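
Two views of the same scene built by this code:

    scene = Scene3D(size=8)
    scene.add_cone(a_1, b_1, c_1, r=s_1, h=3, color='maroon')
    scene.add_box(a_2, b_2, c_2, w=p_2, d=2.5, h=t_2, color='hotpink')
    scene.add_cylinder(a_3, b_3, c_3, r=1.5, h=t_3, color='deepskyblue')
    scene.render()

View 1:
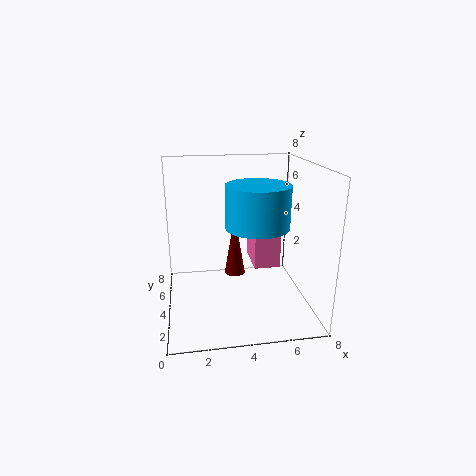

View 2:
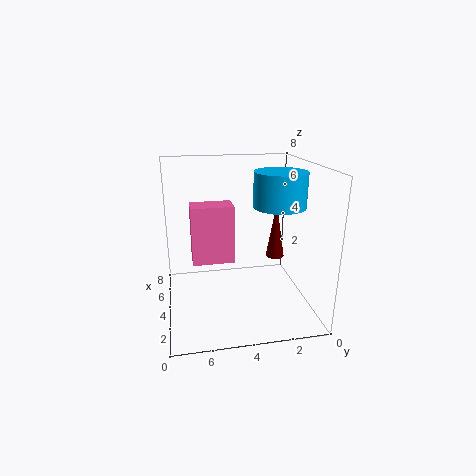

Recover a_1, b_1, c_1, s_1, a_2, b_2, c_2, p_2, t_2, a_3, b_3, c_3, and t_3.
a_1 = 3.5, b_1 = 2, c_1 = 3, s_1 = 0.5, a_2 = 5, b_2 = 4, c_2 = 2, p_2 = 1.5, t_2 = 3.5, a_3 = 4.5, b_3 = 1.5, c_3 = 5.5, t_3 = 2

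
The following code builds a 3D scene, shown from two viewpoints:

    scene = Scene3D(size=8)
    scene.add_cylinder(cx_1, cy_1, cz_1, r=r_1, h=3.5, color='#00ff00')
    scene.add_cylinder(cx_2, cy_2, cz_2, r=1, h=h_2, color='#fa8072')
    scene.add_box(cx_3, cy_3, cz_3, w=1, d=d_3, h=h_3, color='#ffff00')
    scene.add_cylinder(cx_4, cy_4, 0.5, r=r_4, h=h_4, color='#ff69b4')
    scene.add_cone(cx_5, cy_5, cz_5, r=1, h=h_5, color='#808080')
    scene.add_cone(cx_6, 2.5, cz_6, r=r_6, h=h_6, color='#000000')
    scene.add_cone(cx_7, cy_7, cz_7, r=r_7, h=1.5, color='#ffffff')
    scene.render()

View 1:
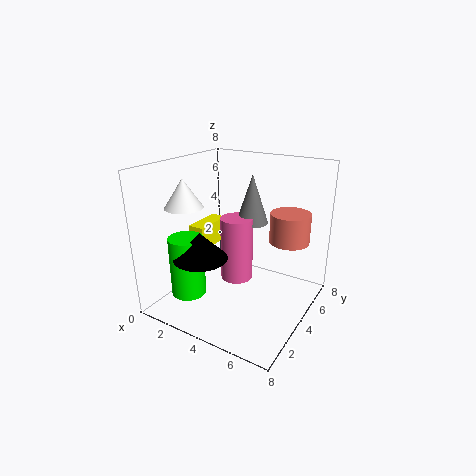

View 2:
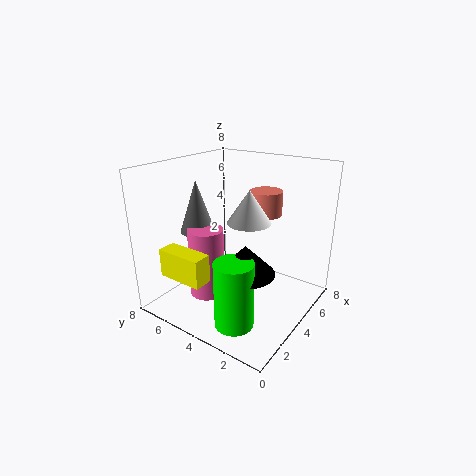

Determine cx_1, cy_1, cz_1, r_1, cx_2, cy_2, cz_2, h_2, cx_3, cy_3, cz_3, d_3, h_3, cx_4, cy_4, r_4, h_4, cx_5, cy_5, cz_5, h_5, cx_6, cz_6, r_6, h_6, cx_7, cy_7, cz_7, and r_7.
cx_1 = 1.5; cy_1 = 2.5; cz_1 = 0.5; r_1 = 1; cx_2 = 7; cy_2 = 4; cz_2 = 4.5; h_2 = 1.5; cx_3 = 0.5; cy_3 = 4; cz_3 = 2.5; d_3 = 2.5; h_3 = 1.5; cx_4 = 3; cy_4 = 5.5; r_4 = 1; h_4 = 4; cx_5 = 3.5; cy_5 = 6.5; cz_5 = 4; h_5 = 3; cx_6 = 2.5; cz_6 = 3; r_6 = 1.5; h_6 = 1.5; cx_7 = 2; cy_7 = 2; cz_7 = 6; r_7 = 1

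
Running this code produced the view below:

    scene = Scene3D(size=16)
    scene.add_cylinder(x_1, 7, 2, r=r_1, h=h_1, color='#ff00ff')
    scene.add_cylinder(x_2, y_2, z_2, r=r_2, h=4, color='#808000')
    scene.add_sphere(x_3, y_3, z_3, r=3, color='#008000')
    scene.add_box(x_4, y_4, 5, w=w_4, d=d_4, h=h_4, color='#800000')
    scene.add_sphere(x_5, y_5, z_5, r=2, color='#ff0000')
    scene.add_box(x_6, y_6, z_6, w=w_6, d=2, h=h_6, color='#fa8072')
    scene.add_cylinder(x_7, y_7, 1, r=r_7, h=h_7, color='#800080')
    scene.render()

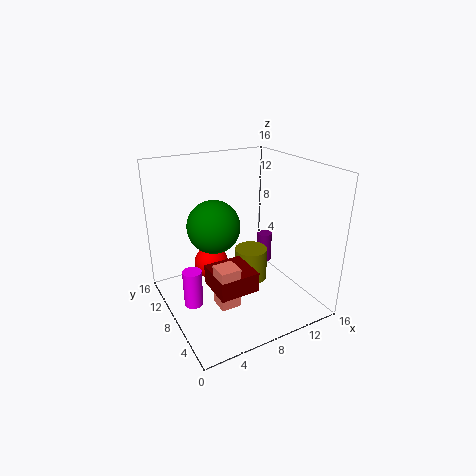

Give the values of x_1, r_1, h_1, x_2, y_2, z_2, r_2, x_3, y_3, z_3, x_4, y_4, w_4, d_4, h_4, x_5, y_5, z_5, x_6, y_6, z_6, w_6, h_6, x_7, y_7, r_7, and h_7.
x_1 = 2, r_1 = 1, h_1 = 4, x_2 = 11, y_2 = 10, z_2 = 1, r_2 = 2, x_3 = 6, y_3 = 10, z_3 = 9, x_4 = 3, y_4 = 2, w_4 = 4, d_4 = 4, h_4 = 2, x_5 = 6, y_5 = 11, z_5 = 4, x_6 = 3, y_6 = 2, z_6 = 4, w_6 = 2, h_6 = 4, x_7 = 15, y_7 = 13, r_7 = 1, h_7 = 4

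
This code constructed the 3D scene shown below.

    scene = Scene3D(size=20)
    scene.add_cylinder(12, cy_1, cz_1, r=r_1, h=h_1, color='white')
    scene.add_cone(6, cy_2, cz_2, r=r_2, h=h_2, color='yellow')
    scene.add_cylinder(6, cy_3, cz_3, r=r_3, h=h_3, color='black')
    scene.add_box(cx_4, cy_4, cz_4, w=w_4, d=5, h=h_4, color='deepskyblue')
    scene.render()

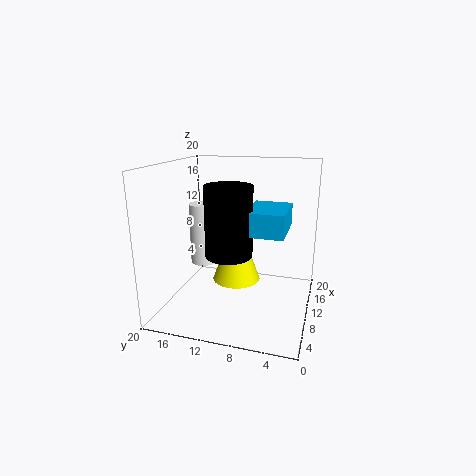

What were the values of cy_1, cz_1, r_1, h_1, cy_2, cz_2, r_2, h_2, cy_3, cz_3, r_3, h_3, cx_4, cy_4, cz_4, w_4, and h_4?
cy_1 = 16; cz_1 = 5; r_1 = 2; h_1 = 9; cy_2 = 9; cz_2 = 6; r_2 = 3; h_2 = 8; cy_3 = 10; cz_3 = 9; r_3 = 3; h_3 = 9; cx_4 = 5; cy_4 = 3; cz_4 = 12; w_4 = 7; h_4 = 3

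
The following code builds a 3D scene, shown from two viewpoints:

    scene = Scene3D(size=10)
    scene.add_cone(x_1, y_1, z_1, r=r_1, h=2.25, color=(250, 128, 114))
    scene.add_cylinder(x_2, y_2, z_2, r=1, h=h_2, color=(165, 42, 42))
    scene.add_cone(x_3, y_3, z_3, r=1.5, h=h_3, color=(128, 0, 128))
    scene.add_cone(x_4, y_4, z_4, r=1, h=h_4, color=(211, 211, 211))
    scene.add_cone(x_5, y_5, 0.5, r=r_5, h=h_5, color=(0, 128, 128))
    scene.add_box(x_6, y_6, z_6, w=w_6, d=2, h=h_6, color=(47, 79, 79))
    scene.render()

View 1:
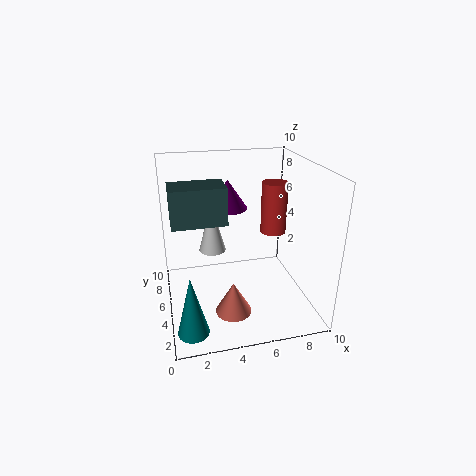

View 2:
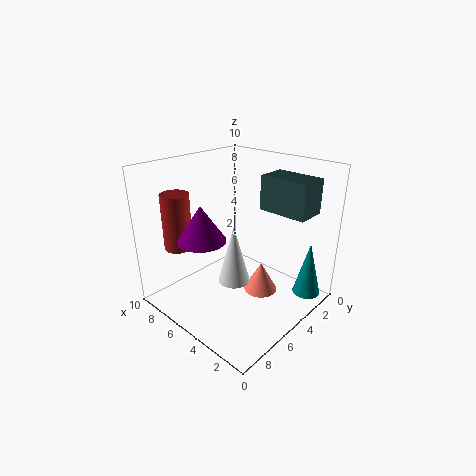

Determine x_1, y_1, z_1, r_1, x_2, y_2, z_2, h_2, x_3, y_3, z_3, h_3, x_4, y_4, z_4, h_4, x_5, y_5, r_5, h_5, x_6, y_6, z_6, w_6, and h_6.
x_1 = 4.25, y_1 = 3.25, z_1 = 0.25, r_1 = 1.25, x_2 = 8.5, y_2 = 7.5, z_2 = 4, h_2 = 4, x_3 = 5, y_3 = 8.25, z_3 = 6, h_3 = 2.25, x_4 = 3.5, y_4 = 7, z_4 = 3.25, h_4 = 3.75, x_5 = 1.25, y_5 = 1.5, r_5 = 1, h_5 = 4, x_6 = 0.5, y_6 = 2.25, z_6 = 7.25, w_6 = 3.25, h_6 = 2.25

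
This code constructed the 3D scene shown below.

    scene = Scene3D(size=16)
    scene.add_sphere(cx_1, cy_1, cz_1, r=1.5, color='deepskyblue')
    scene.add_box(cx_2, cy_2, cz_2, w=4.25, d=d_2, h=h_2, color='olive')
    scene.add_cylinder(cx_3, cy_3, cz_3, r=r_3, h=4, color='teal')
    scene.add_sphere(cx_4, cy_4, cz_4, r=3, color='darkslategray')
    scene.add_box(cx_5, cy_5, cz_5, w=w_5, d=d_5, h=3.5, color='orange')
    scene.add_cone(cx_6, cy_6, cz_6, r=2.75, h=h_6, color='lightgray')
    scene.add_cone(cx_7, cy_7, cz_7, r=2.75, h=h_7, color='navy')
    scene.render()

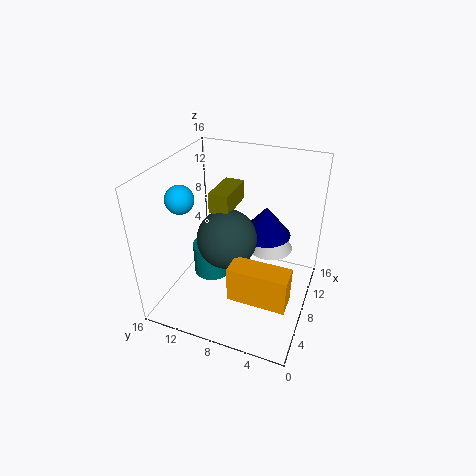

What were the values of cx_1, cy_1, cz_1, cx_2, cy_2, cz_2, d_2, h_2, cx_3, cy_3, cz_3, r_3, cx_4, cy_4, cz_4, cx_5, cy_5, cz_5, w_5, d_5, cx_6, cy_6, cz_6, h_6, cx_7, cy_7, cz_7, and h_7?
cx_1 = 5.25; cy_1 = 13.25; cz_1 = 13; cx_2 = 4.75; cy_2 = 7.75; cz_2 = 12.5; d_2 = 2; h_2 = 2; cx_3 = 9.25; cy_3 = 12; cz_3 = 1.5; r_3 = 2.25; cx_4 = 5; cy_4 = 8; cz_4 = 9.75; cx_5 = 0.75; cy_5 = 0.75; cz_5 = 6; w_5 = 2.25; d_5 = 5.5; cx_6 = 12.5; cy_6 = 5.5; cz_6 = 4.5; h_6 = 5; cx_7 = 9.25; cy_7 = 5.25; cz_7 = 8.5; h_7 = 3.25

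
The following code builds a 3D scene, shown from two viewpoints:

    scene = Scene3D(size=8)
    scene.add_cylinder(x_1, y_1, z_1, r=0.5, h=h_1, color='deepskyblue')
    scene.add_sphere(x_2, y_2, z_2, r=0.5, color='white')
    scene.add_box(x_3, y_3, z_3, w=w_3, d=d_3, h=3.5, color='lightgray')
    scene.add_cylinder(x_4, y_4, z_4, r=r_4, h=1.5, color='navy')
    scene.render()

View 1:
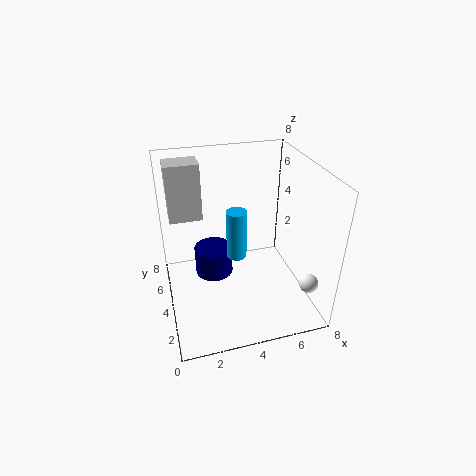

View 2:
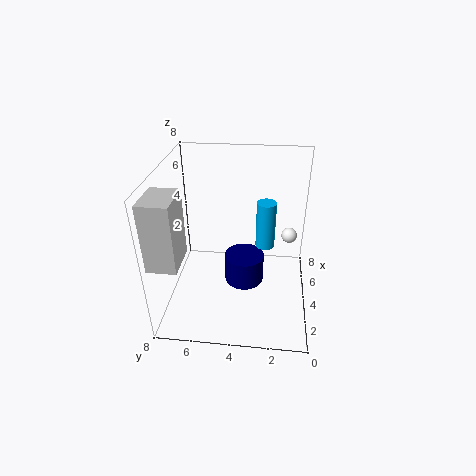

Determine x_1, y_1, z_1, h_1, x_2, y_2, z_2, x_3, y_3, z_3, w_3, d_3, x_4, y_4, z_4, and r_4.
x_1 = 3.5; y_1 = 2.5; z_1 = 4; h_1 = 2.5; x_2 = 7; y_2 = 1; z_2 = 2.5; x_3 = 0.5; y_3 = 6.5; z_3 = 4; w_3 = 2; d_3 = 1.5; x_4 = 2.5; y_4 = 3.5; z_4 = 2.5; r_4 = 1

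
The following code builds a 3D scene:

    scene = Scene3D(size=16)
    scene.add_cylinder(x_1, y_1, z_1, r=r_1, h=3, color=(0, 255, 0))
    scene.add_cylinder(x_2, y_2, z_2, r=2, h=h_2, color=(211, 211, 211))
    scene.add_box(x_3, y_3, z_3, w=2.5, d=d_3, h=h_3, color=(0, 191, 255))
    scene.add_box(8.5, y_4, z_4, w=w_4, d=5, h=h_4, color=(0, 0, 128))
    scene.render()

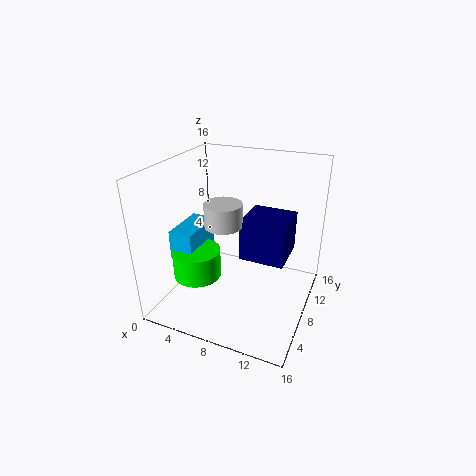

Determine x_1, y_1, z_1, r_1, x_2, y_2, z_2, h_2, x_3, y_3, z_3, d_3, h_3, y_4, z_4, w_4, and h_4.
x_1 = 5, y_1 = 4, z_1 = 5, r_1 = 2.5, x_2 = 7, y_2 = 6.5, z_2 = 10, h_2 = 2.5, x_3 = 2.5, y_3 = 3, z_3 = 7, d_3 = 5, h_3 = 3, y_4 = 7, z_4 = 6, w_4 = 5, h_4 = 4.5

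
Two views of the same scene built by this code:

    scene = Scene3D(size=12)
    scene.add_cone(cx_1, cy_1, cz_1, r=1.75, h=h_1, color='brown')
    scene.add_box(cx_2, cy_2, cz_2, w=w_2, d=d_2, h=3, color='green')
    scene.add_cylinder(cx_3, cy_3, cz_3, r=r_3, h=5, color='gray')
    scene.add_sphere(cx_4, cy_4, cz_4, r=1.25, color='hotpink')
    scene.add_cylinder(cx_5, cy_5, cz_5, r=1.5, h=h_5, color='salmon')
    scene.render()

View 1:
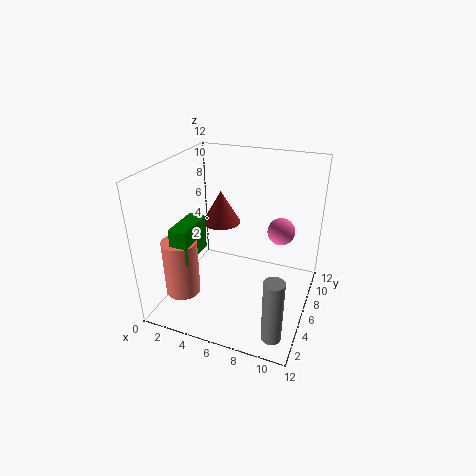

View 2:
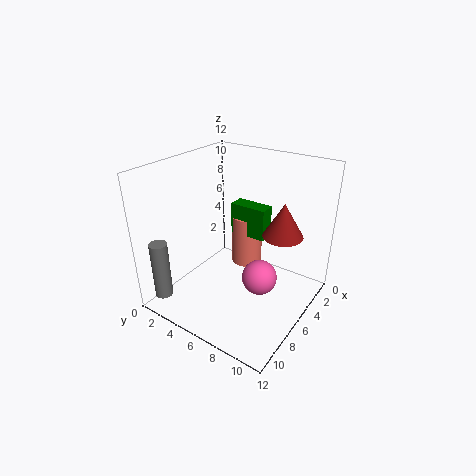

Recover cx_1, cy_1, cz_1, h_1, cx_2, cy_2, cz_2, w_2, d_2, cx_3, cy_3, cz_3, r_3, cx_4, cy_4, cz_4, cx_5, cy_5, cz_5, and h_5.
cx_1 = 3.25
cy_1 = 8.75
cz_1 = 5.75
h_1 = 3
cx_2 = 1.25
cy_2 = 3
cz_2 = 4.25
w_2 = 1.5
d_2 = 3.5
cx_3 = 10.5
cy_3 = 1.25
cz_3 = 1
r_3 = 0.75
cx_4 = 8.75
cy_4 = 9.75
cz_4 = 5.25
cx_5 = 1.5
cy_5 = 4
cz_5 = 0.75
h_5 = 5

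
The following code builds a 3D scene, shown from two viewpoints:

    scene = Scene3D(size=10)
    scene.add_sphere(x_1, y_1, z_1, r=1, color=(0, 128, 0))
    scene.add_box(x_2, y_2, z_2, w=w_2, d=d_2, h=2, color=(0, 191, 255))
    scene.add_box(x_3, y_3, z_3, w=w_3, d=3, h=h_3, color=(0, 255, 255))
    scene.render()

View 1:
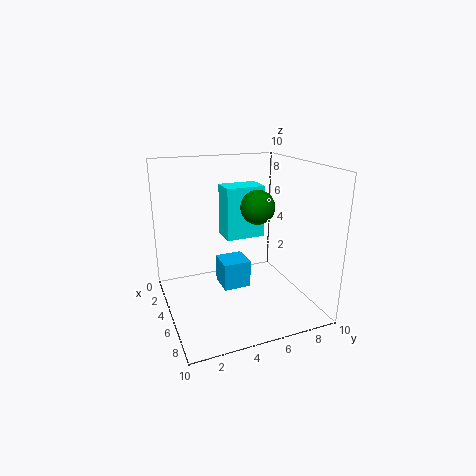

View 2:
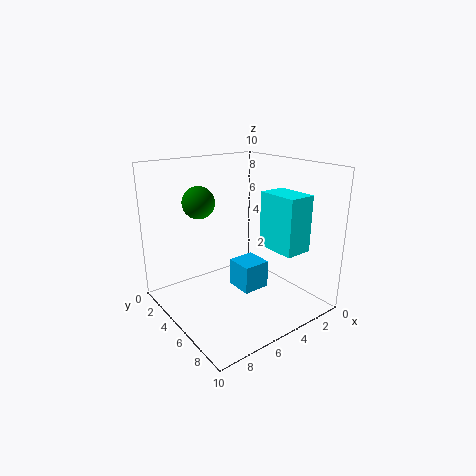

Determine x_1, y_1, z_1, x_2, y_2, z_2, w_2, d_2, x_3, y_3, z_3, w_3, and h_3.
x_1 = 8; y_1 = 5; z_1 = 8; x_2 = 3; y_2 = 4; z_2 = 1; w_2 = 2; d_2 = 2; x_3 = 1; y_3 = 5; z_3 = 4; w_3 = 2; h_3 = 4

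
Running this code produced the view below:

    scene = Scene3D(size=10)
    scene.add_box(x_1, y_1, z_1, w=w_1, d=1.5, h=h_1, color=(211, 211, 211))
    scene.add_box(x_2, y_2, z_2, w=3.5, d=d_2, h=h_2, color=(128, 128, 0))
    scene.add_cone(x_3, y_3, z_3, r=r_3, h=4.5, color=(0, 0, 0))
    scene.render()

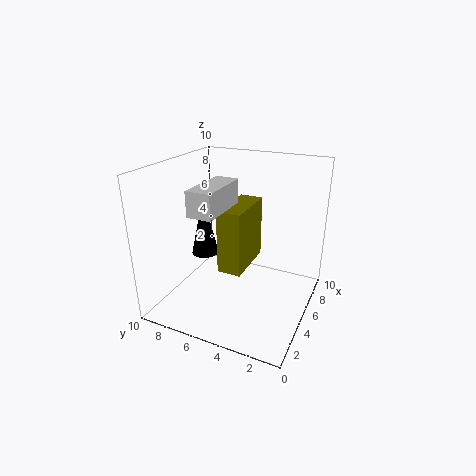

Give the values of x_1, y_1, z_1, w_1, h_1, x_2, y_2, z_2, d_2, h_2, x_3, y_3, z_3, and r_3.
x_1 = 0.5; y_1 = 4.5; z_1 = 8; w_1 = 3.5; h_1 = 1.5; x_2 = 2; y_2 = 3.5; z_2 = 4; d_2 = 1.5; h_2 = 4; x_3 = 5.5; y_3 = 8; z_3 = 3; r_3 = 1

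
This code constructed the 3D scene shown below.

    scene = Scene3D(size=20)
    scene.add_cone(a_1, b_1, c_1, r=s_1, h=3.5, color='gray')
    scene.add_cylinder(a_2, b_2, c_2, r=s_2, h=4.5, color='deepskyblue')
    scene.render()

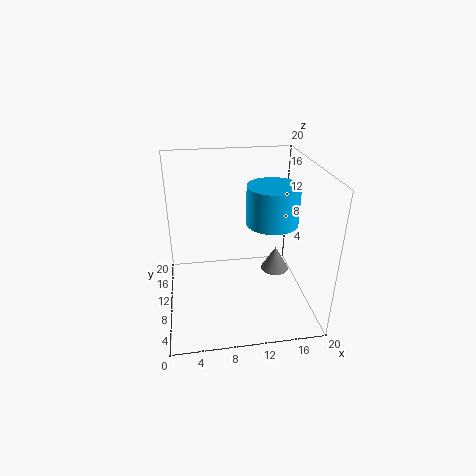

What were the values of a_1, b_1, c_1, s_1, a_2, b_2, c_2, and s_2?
a_1 = 15.5, b_1 = 10, c_1 = 4.5, s_1 = 2, a_2 = 13, b_2 = 4, c_2 = 15, s_2 = 3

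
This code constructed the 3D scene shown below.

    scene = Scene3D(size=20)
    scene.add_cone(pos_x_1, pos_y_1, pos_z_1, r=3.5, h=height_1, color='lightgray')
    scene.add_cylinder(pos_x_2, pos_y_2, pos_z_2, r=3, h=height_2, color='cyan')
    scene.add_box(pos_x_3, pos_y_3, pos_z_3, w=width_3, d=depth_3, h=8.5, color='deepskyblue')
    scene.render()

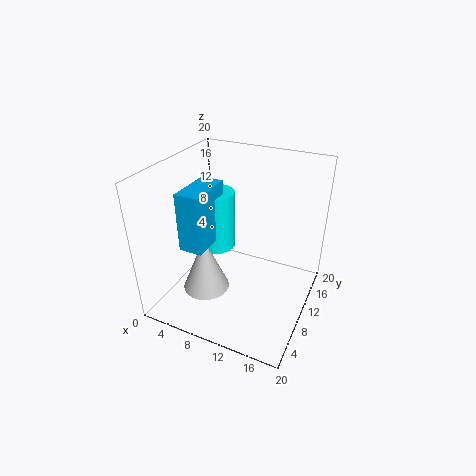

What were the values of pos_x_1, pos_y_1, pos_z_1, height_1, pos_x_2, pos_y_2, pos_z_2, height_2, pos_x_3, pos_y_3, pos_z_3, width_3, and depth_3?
pos_x_1 = 5; pos_y_1 = 9; pos_z_1 = 0.5; height_1 = 8.5; pos_x_2 = 4.5; pos_y_2 = 13.5; pos_z_2 = 5.5; height_2 = 9; pos_x_3 = 2.5; pos_y_3 = 6.5; pos_z_3 = 8; width_3 = 3.5; depth_3 = 7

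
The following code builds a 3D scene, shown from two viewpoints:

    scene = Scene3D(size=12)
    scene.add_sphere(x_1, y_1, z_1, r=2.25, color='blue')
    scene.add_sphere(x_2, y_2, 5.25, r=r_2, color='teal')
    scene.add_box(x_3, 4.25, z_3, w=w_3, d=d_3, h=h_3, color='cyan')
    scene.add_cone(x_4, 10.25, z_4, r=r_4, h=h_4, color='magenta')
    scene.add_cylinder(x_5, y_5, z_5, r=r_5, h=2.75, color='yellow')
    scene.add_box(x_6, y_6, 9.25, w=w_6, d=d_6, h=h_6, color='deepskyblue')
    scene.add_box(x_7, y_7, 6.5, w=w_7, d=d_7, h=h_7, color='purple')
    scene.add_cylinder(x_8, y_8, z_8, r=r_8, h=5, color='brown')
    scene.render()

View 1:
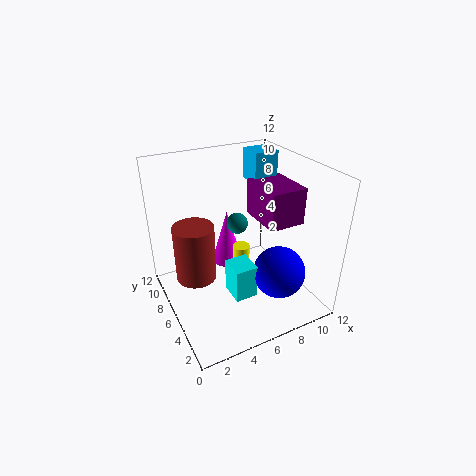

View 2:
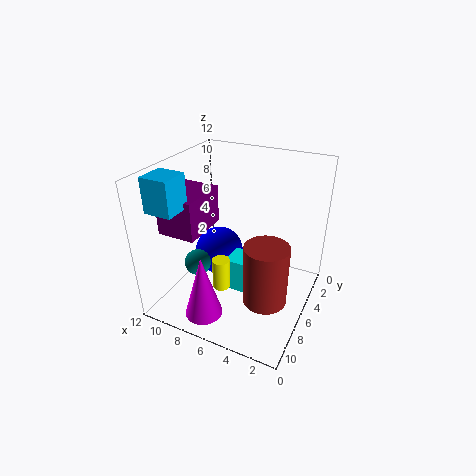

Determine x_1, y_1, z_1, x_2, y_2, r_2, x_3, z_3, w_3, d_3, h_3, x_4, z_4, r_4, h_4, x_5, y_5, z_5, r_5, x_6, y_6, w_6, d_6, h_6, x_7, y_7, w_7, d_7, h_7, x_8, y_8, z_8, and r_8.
x_1 = 9, y_1 = 4, z_1 = 2.75, x_2 = 7.75, y_2 = 9.5, r_2 = 1, x_3 = 5, z_3 = 0.75, w_3 = 2, d_3 = 2.25, h_3 = 3, x_4 = 7, z_4 = 1, r_4 = 1.5, h_4 = 5.25, x_5 = 7, y_5 = 7.25, z_5 = 1.5, r_5 = 0.75, x_6 = 9, y_6 = 8.5, w_6 = 2.25, d_6 = 2.25, h_6 = 2.75, x_7 = 8.5, y_7 = 4.75, w_7 = 3.25, d_7 = 4.25, h_7 = 3.25, x_8 = 2.75, y_8 = 7.75, z_8 = 2, r_8 = 1.75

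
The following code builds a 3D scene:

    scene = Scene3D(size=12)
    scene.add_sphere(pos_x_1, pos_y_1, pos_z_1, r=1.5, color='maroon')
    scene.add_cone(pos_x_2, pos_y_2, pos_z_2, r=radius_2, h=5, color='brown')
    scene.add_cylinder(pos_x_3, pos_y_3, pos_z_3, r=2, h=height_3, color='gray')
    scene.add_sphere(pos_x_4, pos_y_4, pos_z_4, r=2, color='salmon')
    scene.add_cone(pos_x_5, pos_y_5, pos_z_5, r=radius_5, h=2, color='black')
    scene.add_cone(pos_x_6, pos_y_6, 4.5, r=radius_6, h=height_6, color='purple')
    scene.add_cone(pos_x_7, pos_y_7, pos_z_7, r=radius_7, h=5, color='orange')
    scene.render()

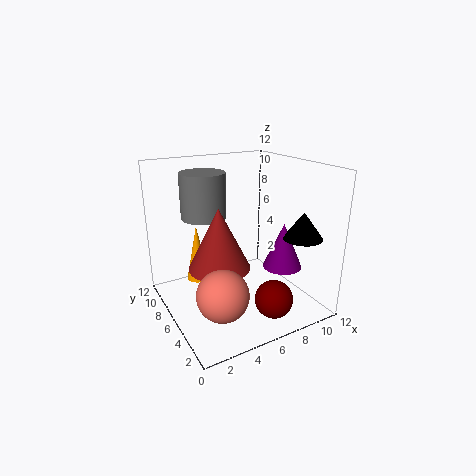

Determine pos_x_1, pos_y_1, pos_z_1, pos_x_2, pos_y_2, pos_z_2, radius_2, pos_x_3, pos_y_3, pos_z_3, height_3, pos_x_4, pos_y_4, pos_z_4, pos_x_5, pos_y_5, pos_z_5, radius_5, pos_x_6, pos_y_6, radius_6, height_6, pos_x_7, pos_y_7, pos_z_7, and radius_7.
pos_x_1 = 7, pos_y_1 = 2, pos_z_1 = 2, pos_x_2 = 4, pos_y_2 = 5.5, pos_z_2 = 4, radius_2 = 2.5, pos_x_3 = 4.5, pos_y_3 = 9.5, pos_z_3 = 7, height_3 = 4, pos_x_4 = 3, pos_y_4 = 3, pos_z_4 = 3, pos_x_5 = 9, pos_y_5 = 1.5, pos_z_5 = 7, radius_5 = 1.5, pos_x_6 = 8, pos_y_6 = 2.5, radius_6 = 1.5, height_6 = 3.5, pos_x_7 = 3.5, pos_y_7 = 9, pos_z_7 = 1.5, radius_7 = 1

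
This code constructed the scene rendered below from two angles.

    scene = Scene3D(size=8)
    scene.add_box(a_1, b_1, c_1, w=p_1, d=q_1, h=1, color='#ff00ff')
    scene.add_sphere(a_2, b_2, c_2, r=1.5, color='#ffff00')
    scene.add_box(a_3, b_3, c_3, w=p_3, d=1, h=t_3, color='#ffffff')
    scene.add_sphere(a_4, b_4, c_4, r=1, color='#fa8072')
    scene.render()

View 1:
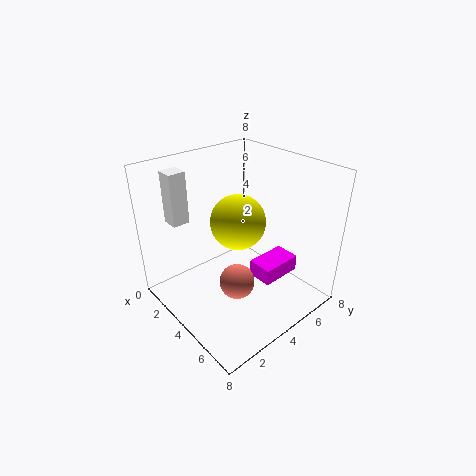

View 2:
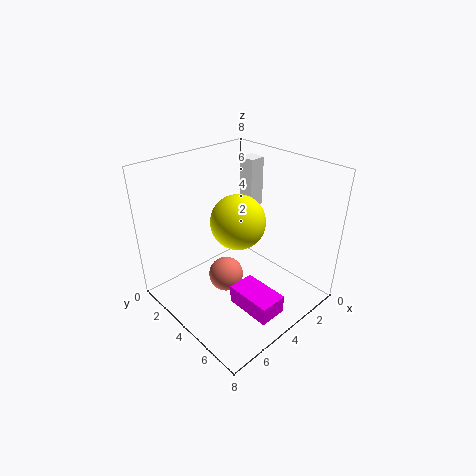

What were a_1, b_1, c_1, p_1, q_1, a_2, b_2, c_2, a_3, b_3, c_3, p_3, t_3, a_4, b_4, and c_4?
a_1 = 4; b_1 = 5; c_1 = 1; p_1 = 1.5; q_1 = 2.5; a_2 = 4; b_2 = 4; c_2 = 5; a_3 = 0.5; b_3 = 1.5; c_3 = 4.5; p_3 = 1; t_3 = 3; a_4 = 4.5; b_4 = 3.5; c_4 = 1.5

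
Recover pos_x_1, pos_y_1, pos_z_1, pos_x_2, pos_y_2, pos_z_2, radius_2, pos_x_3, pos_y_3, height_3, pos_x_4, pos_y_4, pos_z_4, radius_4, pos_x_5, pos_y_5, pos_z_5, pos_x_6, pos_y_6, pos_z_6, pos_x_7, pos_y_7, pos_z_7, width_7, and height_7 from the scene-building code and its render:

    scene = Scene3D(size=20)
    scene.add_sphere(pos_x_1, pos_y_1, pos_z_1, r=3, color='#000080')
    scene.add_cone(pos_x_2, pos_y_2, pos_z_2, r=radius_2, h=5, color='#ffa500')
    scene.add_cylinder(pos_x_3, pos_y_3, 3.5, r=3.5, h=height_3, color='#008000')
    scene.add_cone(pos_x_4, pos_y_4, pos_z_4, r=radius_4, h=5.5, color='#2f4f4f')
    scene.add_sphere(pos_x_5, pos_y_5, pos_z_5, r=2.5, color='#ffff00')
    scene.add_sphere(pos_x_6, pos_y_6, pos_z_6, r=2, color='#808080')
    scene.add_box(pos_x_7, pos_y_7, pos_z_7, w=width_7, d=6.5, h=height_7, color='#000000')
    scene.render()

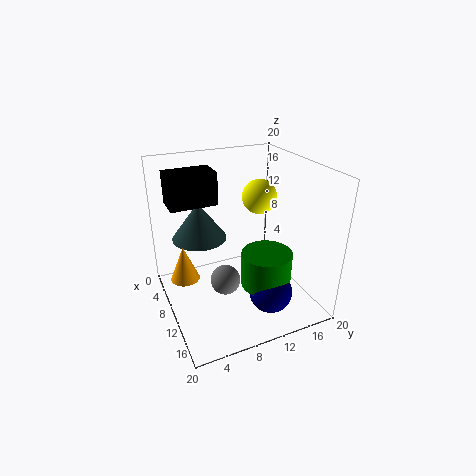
pos_x_1 = 14.5
pos_y_1 = 13
pos_z_1 = 3
pos_x_2 = 8.5
pos_y_2 = 2.5
pos_z_2 = 4.5
radius_2 = 2
pos_x_3 = 13
pos_y_3 = 13
height_3 = 5
pos_x_4 = 5
pos_y_4 = 6
pos_z_4 = 8.5
radius_4 = 4
pos_x_5 = 7.5
pos_y_5 = 14.5
pos_z_5 = 14.5
pos_x_6 = 12.5
pos_y_6 = 7
pos_z_6 = 5.5
pos_x_7 = 4
pos_y_7 = 1.5
pos_z_7 = 14.5
width_7 = 4
height_7 = 4.5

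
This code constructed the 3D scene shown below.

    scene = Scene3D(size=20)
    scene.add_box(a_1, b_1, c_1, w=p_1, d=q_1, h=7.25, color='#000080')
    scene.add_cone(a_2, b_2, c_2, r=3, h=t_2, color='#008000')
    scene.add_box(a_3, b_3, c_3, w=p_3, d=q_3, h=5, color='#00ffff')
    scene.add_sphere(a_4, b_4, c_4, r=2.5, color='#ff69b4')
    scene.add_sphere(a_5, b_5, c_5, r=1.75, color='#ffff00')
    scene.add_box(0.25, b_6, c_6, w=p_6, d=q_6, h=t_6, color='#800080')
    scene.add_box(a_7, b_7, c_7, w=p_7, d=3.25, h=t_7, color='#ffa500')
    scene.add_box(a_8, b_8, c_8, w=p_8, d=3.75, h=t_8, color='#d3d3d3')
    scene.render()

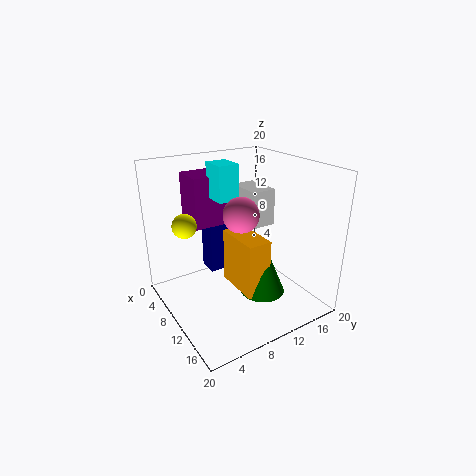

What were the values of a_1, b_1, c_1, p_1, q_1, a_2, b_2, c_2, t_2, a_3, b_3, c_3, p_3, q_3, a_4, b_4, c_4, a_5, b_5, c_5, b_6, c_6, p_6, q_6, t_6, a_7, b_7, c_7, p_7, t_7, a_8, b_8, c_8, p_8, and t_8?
a_1 = 2.75
b_1 = 8
c_1 = 3
p_1 = 3
q_1 = 5
a_2 = 14.25
b_2 = 11.25
c_2 = 3.5
t_2 = 7.25
a_3 = 4.5
b_3 = 8.25
c_3 = 14.75
p_3 = 3.75
q_3 = 3
a_4 = 10
b_4 = 10.5
c_4 = 13.25
a_5 = 5
b_5 = 4.25
c_5 = 11.25
b_6 = 6
c_6 = 10.25
p_6 = 5
q_6 = 6.75
t_6 = 7.5
a_7 = 9
b_7 = 8.25
c_7 = 3.75
p_7 = 6.5
t_7 = 7.5
a_8 = 3
b_8 = 13.5
c_8 = 10
p_8 = 5.75
t_8 = 5.5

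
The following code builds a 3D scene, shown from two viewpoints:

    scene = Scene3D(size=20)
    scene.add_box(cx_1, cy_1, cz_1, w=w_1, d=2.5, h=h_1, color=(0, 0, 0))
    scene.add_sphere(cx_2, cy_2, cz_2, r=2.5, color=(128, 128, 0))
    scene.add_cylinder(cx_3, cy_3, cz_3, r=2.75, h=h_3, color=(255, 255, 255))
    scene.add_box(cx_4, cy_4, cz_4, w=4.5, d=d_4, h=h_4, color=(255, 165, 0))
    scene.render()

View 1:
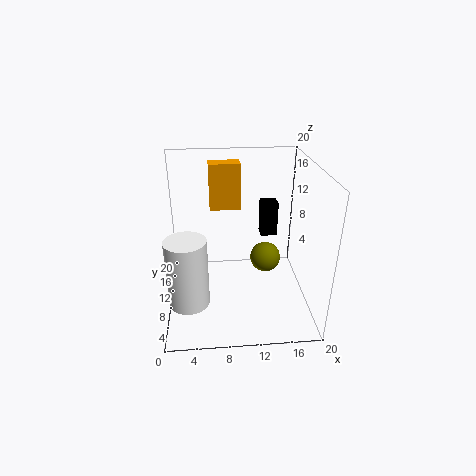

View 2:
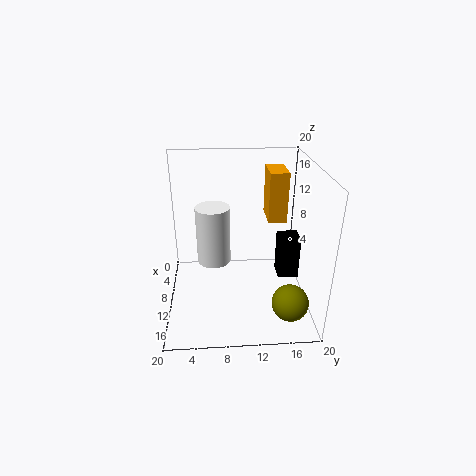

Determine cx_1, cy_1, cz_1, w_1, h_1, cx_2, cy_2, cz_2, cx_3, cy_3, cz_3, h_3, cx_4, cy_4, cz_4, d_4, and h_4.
cx_1 = 14, cy_1 = 14.5, cz_1 = 7.75, w_1 = 2.5, h_1 = 5.25, cx_2 = 15.25, cy_2 = 16.75, cz_2 = 2.5, cx_3 = 3, cy_3 = 6.5, cz_3 = 2.25, h_3 = 9.5, cx_4 = 6.25, cy_4 = 14, cz_4 = 12.5, d_4 = 2.5, h_4 = 6.75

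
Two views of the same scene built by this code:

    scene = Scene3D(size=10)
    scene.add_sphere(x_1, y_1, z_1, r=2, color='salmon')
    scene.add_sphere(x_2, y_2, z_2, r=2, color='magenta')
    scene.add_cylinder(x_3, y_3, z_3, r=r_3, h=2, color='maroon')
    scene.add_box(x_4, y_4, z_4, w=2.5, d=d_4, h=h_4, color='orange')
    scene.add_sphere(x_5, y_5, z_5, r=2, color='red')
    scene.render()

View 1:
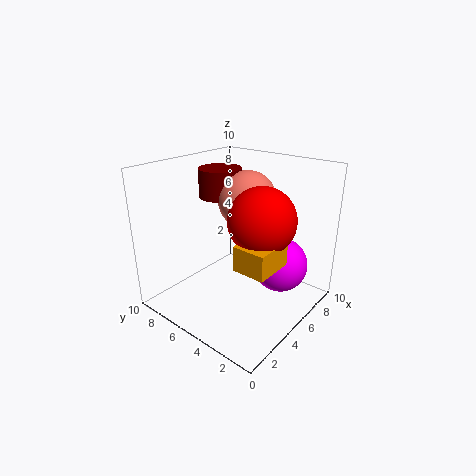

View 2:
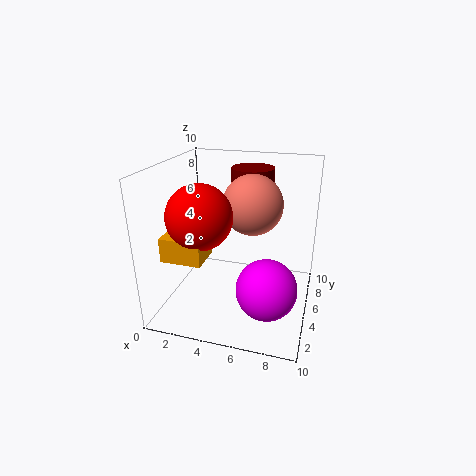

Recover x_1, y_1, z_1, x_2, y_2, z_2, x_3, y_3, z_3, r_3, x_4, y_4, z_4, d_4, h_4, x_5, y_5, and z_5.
x_1 = 6; y_1 = 5; z_1 = 7.5; x_2 = 7.5; y_2 = 3; z_2 = 2.5; x_3 = 5.5; y_3 = 7; z_3 = 7.5; r_3 = 1.5; x_4 = 1.5; y_4 = 0.5; z_4 = 5; d_4 = 2; h_4 = 1.5; x_5 = 3.5; y_5 = 2; z_5 = 7.5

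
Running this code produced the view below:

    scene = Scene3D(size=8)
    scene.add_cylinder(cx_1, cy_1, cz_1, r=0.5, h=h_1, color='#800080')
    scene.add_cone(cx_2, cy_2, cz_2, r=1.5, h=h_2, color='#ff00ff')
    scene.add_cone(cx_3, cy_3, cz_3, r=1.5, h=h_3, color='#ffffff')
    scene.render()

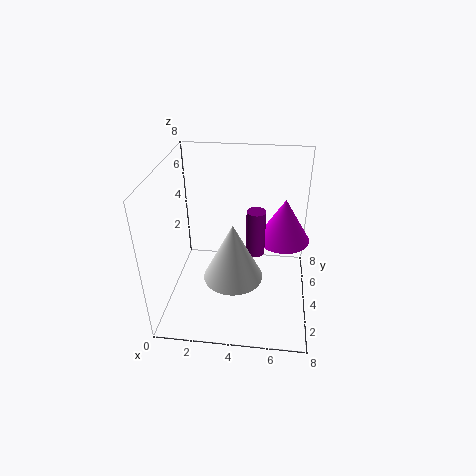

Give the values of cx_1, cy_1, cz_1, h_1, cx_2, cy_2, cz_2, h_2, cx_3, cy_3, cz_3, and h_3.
cx_1 = 5
cy_1 = 3.5
cz_1 = 3.5
h_1 = 2.5
cx_2 = 6.5
cy_2 = 5
cz_2 = 3.5
h_2 = 2.5
cx_3 = 4
cy_3 = 2
cz_3 = 3
h_3 = 3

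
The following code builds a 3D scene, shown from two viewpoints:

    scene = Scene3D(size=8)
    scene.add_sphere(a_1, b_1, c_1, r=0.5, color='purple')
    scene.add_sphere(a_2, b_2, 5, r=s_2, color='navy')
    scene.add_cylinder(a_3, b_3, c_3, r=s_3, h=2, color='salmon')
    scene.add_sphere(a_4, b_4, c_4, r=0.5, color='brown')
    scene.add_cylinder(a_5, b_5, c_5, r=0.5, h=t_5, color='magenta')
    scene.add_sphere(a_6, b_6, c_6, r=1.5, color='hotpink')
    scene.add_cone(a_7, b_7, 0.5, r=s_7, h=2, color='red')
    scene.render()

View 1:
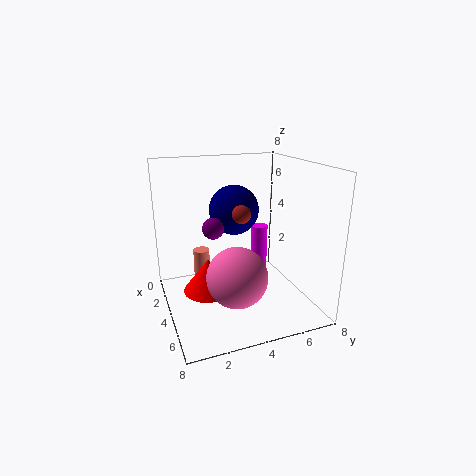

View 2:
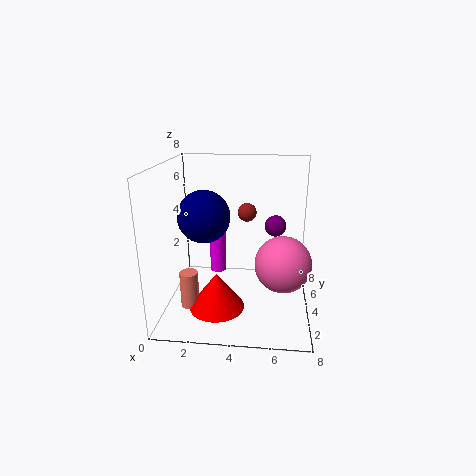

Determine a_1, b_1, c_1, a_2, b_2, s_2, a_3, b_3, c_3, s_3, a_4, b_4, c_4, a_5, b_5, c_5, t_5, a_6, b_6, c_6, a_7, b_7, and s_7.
a_1 = 6
b_1 = 2
c_1 = 5.5
a_2 = 2
b_2 = 4.5
s_2 = 1.5
a_3 = 1.5
b_3 = 2.5
c_3 = 0.5
s_3 = 0.5
a_4 = 4.5
b_4 = 4
c_4 = 5.5
a_5 = 2.5
b_5 = 6
c_5 = 1
t_5 = 3
a_6 = 6.5
b_6 = 3
c_6 = 3
a_7 = 3
b_7 = 2.5
s_7 = 1.5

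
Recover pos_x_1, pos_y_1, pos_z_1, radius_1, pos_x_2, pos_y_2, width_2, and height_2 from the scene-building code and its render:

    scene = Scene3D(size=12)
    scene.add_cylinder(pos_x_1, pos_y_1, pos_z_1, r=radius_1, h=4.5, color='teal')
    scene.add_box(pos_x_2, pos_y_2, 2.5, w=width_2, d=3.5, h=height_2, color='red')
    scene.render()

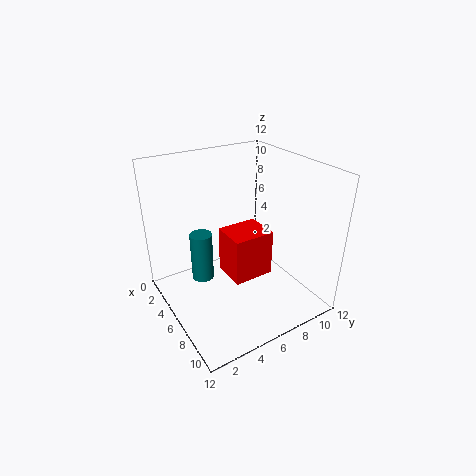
pos_x_1 = 3; pos_y_1 = 4; pos_z_1 = 1; radius_1 = 1; pos_x_2 = 4.5; pos_y_2 = 5; width_2 = 3; height_2 = 4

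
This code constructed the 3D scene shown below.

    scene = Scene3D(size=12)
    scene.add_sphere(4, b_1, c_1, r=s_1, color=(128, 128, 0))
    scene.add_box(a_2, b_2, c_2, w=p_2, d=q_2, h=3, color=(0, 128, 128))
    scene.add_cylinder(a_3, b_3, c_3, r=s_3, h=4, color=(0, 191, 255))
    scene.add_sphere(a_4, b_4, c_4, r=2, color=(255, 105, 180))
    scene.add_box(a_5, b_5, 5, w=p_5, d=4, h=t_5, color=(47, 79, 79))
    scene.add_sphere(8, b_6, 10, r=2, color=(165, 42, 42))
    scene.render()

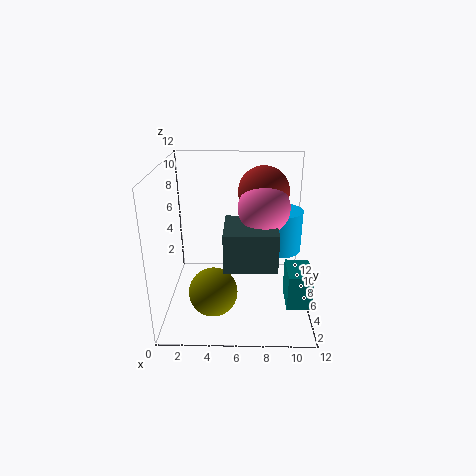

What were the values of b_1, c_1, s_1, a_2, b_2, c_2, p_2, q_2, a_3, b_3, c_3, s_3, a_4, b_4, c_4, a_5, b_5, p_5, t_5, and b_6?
b_1 = 4
c_1 = 2
s_1 = 2
a_2 = 10
b_2 = 3
c_2 = 1
p_2 = 2
q_2 = 3
a_3 = 10
b_3 = 10
c_3 = 3
s_3 = 2
a_4 = 8
b_4 = 5
c_4 = 9
a_5 = 5
b_5 = 2
p_5 = 4
t_5 = 3
b_6 = 6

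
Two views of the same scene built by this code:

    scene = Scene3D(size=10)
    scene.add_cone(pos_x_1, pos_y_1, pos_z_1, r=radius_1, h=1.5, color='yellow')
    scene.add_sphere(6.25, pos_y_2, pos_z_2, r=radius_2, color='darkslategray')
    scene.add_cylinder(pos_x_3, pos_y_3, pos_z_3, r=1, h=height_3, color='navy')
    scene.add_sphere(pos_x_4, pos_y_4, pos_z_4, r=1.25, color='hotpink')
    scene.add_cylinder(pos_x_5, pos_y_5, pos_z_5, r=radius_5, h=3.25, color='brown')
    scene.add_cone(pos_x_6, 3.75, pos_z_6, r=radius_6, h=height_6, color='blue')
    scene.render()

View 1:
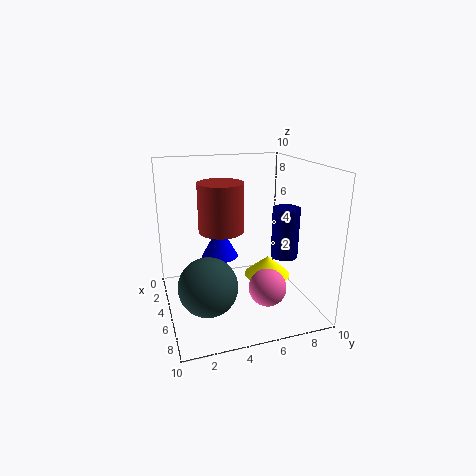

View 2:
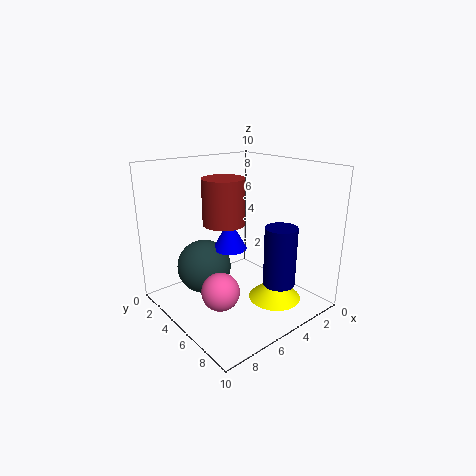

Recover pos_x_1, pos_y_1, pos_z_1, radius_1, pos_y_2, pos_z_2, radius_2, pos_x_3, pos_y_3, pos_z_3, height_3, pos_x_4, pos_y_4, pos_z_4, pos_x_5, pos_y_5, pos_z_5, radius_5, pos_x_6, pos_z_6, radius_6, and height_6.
pos_x_1 = 4, pos_y_1 = 7.75, pos_z_1 = 1.25, radius_1 = 1.75, pos_y_2 = 2.5, pos_z_2 = 2.25, radius_2 = 2, pos_x_3 = 4.75, pos_y_3 = 8.75, pos_z_3 = 3, height_3 = 3.75, pos_x_4 = 7.5, pos_y_4 = 6.25, pos_z_4 = 2.25, pos_x_5 = 5.25, pos_y_5 = 3.75, pos_z_5 = 5.75, radius_5 = 1.5, pos_x_6 = 4.75, pos_z_6 = 3.75, radius_6 = 1.25, height_6 = 2.25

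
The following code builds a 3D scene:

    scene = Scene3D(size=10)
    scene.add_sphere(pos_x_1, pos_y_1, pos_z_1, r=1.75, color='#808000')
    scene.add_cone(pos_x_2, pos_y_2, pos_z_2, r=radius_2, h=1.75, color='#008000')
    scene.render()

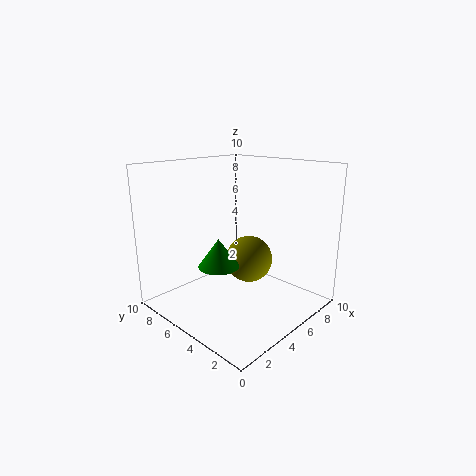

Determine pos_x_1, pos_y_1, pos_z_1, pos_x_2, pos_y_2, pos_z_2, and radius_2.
pos_x_1 = 6.75
pos_y_1 = 5.5
pos_z_1 = 2.75
pos_x_2 = 2
pos_y_2 = 3.75
pos_z_2 = 4.25
radius_2 = 1.25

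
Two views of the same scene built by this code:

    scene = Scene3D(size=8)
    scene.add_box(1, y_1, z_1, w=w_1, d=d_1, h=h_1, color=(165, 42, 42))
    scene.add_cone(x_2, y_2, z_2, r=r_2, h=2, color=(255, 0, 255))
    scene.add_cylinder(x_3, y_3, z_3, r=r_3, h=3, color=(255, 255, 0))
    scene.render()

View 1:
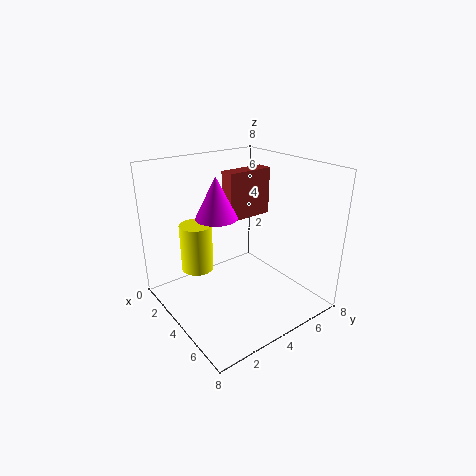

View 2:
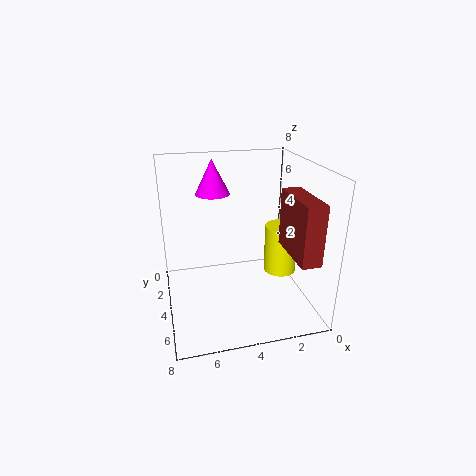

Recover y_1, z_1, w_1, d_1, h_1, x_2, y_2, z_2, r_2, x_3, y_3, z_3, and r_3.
y_1 = 5; z_1 = 4; w_1 = 1; d_1 = 3; h_1 = 3; x_2 = 5; y_2 = 2; z_2 = 6; r_2 = 1; x_3 = 1; y_3 = 3; z_3 = 1; r_3 = 1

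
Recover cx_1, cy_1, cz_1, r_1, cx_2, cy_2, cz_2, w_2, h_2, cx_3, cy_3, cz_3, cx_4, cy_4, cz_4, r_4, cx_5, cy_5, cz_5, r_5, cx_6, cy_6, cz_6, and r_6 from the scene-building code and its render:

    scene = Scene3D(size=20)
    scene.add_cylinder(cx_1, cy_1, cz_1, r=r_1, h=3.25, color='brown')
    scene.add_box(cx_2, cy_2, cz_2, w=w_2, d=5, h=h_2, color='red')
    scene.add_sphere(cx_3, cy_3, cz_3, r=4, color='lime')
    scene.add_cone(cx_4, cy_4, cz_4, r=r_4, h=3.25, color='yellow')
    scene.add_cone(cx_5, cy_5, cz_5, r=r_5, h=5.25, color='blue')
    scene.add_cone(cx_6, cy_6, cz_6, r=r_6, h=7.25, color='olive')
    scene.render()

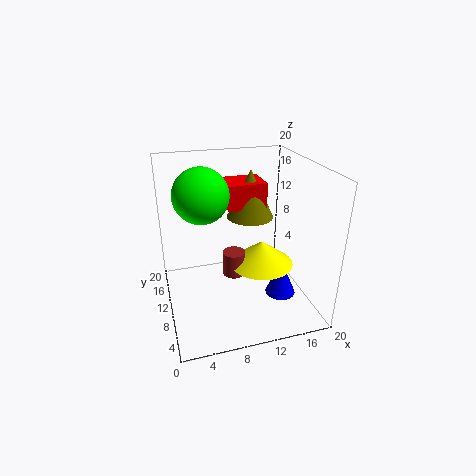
cx_1 = 8.75; cy_1 = 7.75; cz_1 = 6; r_1 = 1.5; cx_2 = 9.5; cy_2 = 12.75; cz_2 = 12.75; w_2 = 5.75; h_2 = 3.75; cx_3 = 5.75; cy_3 = 13.75; cz_3 = 15.25; cx_4 = 12.5; cy_4 = 7.25; cz_4 = 7.25; r_4 = 4.25; cx_5 = 16.5; cy_5 = 9; cz_5 = 0.25; r_5 = 2.25; cx_6 = 13.25; cy_6 = 14.5; cz_6 = 11; r_6 = 3.5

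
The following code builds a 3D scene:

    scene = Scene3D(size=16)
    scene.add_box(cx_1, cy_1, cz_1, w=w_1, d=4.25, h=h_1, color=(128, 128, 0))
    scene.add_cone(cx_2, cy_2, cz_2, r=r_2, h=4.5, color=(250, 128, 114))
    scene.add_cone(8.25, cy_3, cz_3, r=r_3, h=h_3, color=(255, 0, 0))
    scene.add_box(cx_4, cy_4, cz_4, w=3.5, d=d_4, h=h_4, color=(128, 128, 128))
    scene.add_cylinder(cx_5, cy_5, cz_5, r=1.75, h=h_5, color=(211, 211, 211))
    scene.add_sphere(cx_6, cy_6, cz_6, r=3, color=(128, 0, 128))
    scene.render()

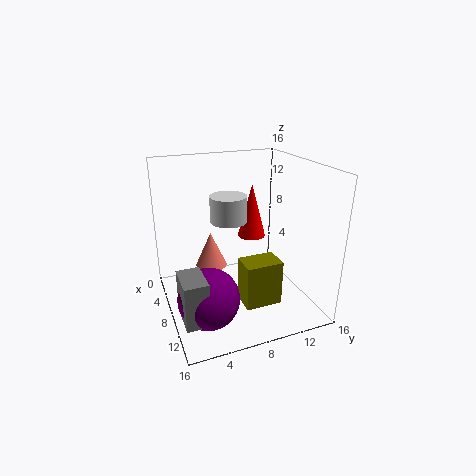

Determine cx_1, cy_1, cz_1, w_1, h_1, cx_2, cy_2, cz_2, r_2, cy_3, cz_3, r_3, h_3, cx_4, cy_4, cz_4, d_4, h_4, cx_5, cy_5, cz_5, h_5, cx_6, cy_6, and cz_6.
cx_1 = 8; cy_1 = 8; cz_1 = 0.25; w_1 = 3; h_1 = 5.25; cx_2 = 2.25; cy_2 = 6.5; cz_2 = 2; r_2 = 2; cy_3 = 9.5; cz_3 = 8.25; r_3 = 1.5; h_3 = 5.75; cx_4 = 11.75; cy_4 = 0.25; cz_4 = 3; d_4 = 2.25; h_4 = 4.5; cx_5 = 11.25; cy_5 = 5.75; cz_5 = 11.5; h_5 = 2.5; cx_6 = 13; cy_6 = 3; cz_6 = 4.5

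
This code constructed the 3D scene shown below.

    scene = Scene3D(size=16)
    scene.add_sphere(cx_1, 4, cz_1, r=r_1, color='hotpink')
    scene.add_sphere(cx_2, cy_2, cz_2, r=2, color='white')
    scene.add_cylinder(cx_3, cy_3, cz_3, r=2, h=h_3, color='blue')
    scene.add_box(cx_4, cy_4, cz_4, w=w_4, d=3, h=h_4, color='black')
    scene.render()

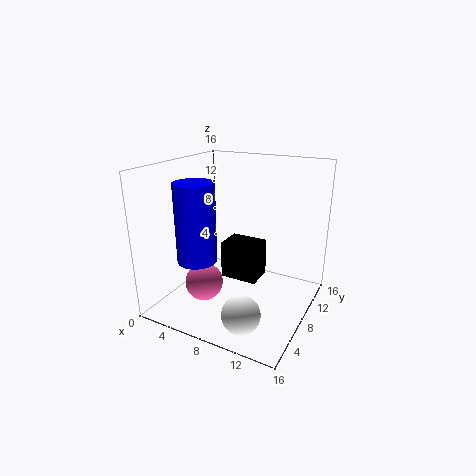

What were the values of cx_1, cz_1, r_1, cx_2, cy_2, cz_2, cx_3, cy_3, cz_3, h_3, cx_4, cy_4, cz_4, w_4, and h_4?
cx_1 = 6, cz_1 = 4, r_1 = 2, cx_2 = 11, cy_2 = 3, cz_2 = 2, cx_3 = 6, cy_3 = 3, cz_3 = 7, h_3 = 8, cx_4 = 7, cy_4 = 6, cz_4 = 4, w_4 = 4, h_4 = 4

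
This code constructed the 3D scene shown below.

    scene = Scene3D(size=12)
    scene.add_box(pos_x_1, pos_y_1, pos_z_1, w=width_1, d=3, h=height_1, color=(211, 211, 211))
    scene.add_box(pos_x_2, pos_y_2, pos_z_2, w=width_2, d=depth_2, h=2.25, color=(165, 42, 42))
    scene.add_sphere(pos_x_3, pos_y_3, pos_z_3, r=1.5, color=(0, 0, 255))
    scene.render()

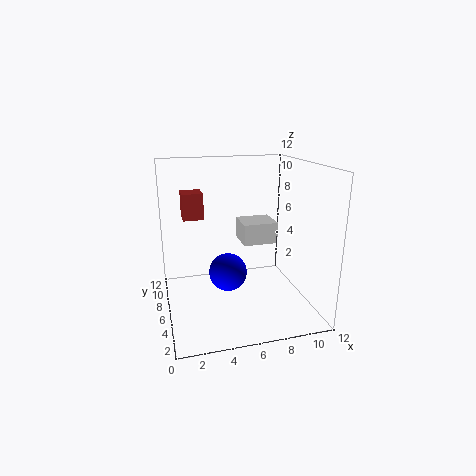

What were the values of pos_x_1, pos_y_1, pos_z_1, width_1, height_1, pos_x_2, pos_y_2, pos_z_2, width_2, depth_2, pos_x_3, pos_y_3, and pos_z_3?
pos_x_1 = 7.25
pos_y_1 = 8.25
pos_z_1 = 4.25
width_1 = 3.25
height_1 = 2
pos_x_2 = 1.75
pos_y_2 = 7.75
pos_z_2 = 7.25
width_2 = 1.75
depth_2 = 2
pos_x_3 = 4.75
pos_y_3 = 4.5
pos_z_3 = 3.75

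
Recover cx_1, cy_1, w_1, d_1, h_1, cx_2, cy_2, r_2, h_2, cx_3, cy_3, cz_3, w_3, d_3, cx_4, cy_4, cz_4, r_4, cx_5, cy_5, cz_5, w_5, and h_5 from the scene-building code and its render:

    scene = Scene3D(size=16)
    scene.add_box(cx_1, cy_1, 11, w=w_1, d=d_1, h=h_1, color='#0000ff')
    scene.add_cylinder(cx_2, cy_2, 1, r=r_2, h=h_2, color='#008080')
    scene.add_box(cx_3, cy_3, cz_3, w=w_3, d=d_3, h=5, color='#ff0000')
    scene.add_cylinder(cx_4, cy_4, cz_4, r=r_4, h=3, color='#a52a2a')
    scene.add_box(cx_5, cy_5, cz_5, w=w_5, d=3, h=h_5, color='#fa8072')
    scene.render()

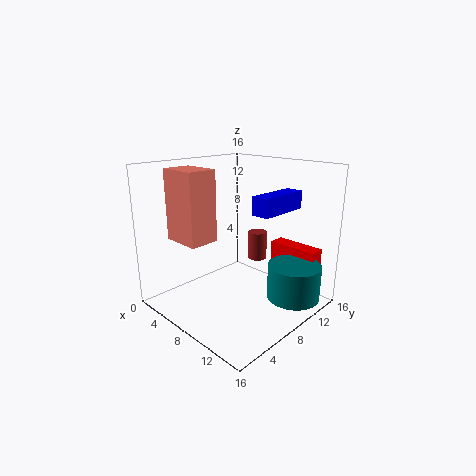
cx_1 = 10; cy_1 = 8; w_1 = 2; d_1 = 6; h_1 = 2; cx_2 = 13; cy_2 = 12; r_2 = 3; h_2 = 4; cx_3 = 8; cy_3 = 14; cz_3 = 1; w_3 = 6; d_3 = 2; cx_4 = 10; cy_4 = 9; cz_4 = 6; r_4 = 1; cx_5 = 5; cy_5 = 1; cz_5 = 9; w_5 = 4; h_5 = 7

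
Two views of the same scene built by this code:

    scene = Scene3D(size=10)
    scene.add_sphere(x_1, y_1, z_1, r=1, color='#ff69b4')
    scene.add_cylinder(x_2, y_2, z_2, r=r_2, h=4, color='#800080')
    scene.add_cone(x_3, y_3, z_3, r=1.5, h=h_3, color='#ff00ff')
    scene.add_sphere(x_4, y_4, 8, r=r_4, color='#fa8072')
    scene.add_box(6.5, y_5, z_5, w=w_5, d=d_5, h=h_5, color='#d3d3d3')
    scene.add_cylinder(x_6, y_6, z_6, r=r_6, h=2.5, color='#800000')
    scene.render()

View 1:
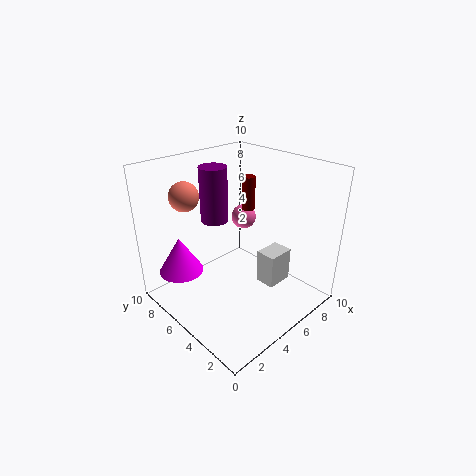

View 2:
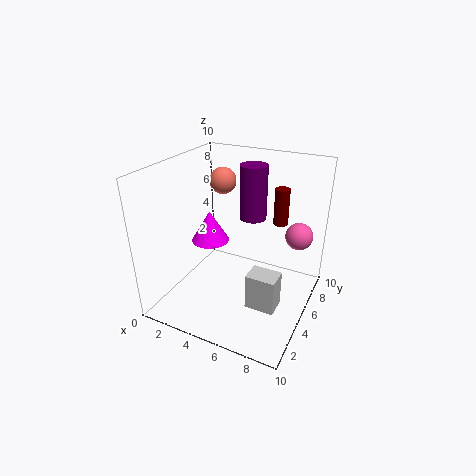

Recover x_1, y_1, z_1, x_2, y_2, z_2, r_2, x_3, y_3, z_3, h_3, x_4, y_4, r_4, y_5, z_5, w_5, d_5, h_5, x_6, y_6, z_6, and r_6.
x_1 = 8.5; y_1 = 8; z_1 = 4.5; x_2 = 5; y_2 = 7.5; z_2 = 5.5; r_2 = 1; x_3 = 1.5; y_3 = 7; z_3 = 3; h_3 = 2.5; x_4 = 2.5; y_4 = 7.5; r_4 = 1; y_5 = 3; z_5 = 1; w_5 = 2; d_5 = 1.5; h_5 = 2.5; x_6 = 7.5; y_6 = 6.5; z_6 = 6; r_6 = 0.5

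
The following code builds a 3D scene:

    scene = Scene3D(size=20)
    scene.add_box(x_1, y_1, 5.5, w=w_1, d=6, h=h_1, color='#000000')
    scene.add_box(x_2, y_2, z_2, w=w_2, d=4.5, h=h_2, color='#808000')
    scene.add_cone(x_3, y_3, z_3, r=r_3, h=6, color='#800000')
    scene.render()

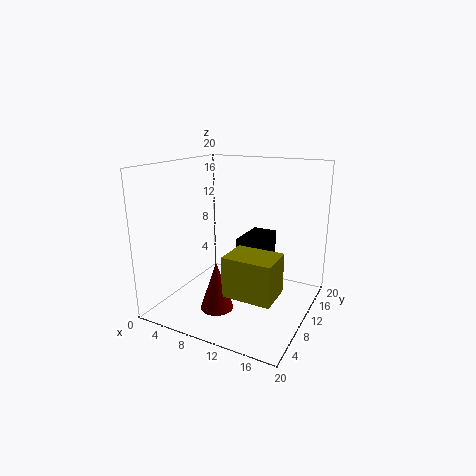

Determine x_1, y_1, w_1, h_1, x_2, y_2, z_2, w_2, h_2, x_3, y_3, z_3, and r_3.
x_1 = 10, y_1 = 9.5, w_1 = 3.5, h_1 = 4.5, x_2 = 12, y_2 = 2, z_2 = 5.5, w_2 = 6, h_2 = 5, x_3 = 11, y_3 = 2.5, z_3 = 3.5, r_3 = 2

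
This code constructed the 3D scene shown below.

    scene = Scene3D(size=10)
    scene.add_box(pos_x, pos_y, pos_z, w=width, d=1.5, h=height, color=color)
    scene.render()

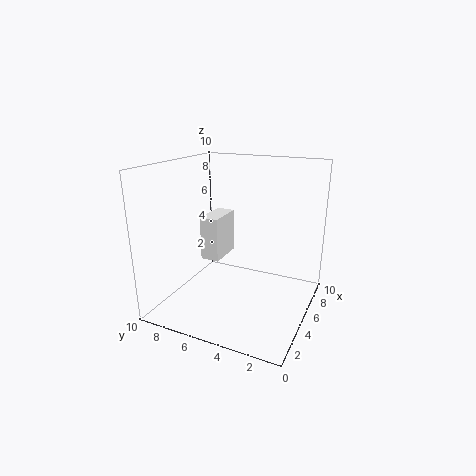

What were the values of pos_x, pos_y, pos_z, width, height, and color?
pos_x = 6.5
pos_y = 7.5
pos_z = 2
width = 3
height = 3.5
color = 'white'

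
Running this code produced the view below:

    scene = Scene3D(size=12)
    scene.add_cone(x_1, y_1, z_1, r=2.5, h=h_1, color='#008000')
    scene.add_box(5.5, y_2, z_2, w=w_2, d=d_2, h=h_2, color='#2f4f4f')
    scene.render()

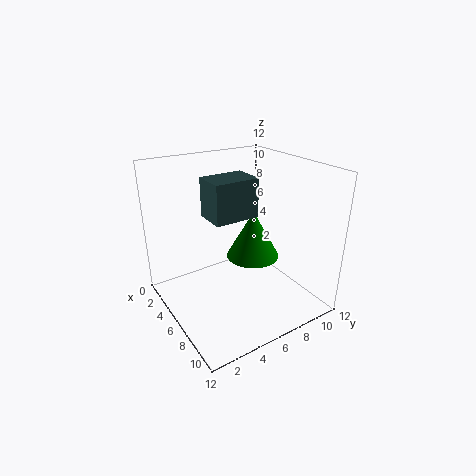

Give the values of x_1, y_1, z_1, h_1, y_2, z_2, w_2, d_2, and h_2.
x_1 = 4; y_1 = 9; z_1 = 2.5; h_1 = 4.5; y_2 = 3; z_2 = 8.5; w_2 = 2.5; d_2 = 3.5; h_2 = 3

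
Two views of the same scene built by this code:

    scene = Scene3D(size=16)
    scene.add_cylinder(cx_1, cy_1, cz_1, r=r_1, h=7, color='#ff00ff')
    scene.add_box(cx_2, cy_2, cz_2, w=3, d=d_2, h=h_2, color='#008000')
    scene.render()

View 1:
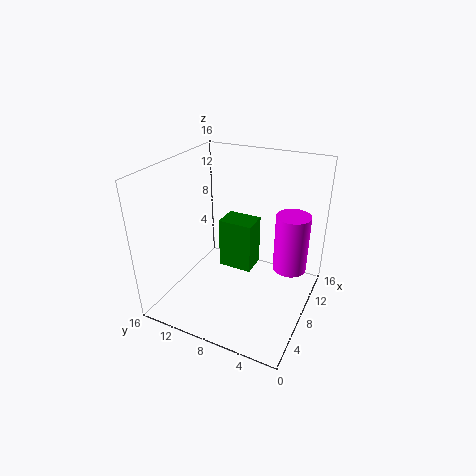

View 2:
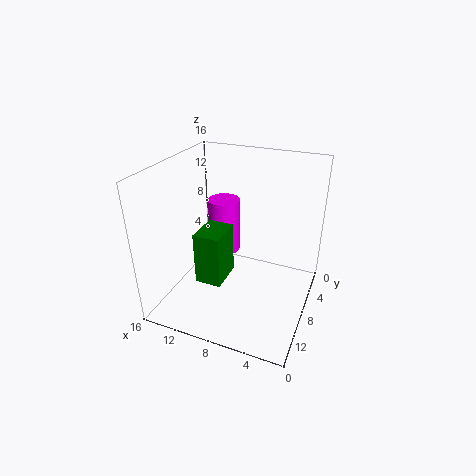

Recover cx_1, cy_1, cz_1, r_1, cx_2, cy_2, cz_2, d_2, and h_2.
cx_1 = 12
cy_1 = 3
cz_1 = 3
r_1 = 2
cx_2 = 9
cy_2 = 7
cz_2 = 3
d_2 = 4
h_2 = 6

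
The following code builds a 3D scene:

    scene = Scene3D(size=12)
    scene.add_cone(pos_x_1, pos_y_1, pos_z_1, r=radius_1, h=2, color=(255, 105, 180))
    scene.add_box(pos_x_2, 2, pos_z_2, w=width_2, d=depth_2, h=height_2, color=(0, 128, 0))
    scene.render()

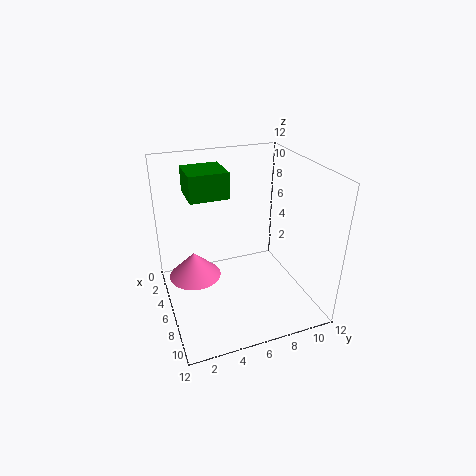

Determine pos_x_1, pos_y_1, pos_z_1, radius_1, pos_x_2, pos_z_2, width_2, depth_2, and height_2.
pos_x_1 = 7; pos_y_1 = 2; pos_z_1 = 4; radius_1 = 2; pos_x_2 = 4; pos_z_2 = 10; width_2 = 3; depth_2 = 3; height_2 = 2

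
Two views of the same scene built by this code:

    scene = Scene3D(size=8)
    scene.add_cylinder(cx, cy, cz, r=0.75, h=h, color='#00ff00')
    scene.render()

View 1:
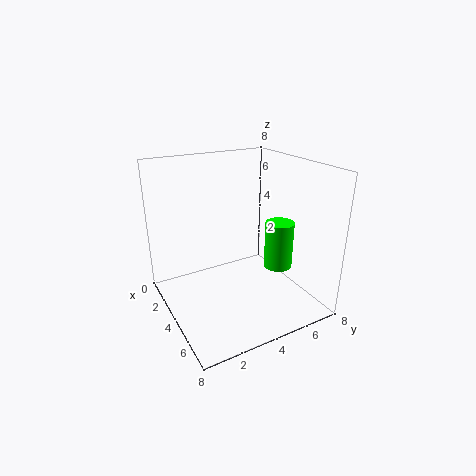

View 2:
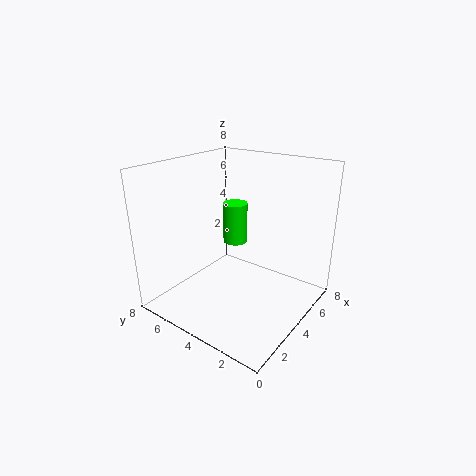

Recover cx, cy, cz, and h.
cx = 5.75; cy = 5.5; cz = 2.75; h = 2.5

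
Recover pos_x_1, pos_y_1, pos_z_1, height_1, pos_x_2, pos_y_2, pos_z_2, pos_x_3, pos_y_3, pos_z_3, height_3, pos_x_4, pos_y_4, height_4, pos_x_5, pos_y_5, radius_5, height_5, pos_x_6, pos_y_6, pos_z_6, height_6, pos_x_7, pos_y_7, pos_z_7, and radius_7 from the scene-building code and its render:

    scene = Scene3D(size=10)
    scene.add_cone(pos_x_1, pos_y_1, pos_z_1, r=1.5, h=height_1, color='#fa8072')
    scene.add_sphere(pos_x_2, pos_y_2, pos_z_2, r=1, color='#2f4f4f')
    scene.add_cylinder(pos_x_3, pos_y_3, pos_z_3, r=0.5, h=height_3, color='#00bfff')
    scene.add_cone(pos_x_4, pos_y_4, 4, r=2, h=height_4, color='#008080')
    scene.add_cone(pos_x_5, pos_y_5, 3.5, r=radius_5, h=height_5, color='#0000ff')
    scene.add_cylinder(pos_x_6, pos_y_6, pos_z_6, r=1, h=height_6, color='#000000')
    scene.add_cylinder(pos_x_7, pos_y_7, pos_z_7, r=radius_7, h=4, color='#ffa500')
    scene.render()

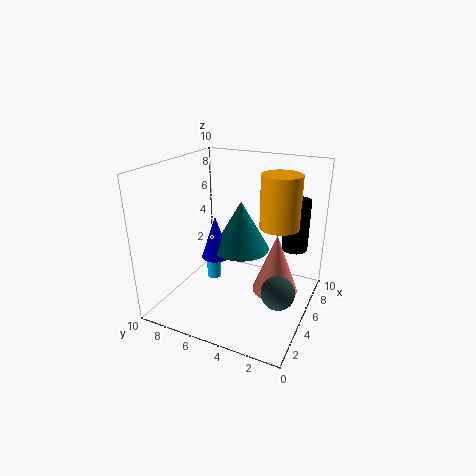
pos_x_1 = 4.5, pos_y_1 = 2, pos_z_1 = 2, height_1 = 4, pos_x_2 = 2, pos_y_2 = 1, pos_z_2 = 3.5, pos_x_3 = 5, pos_y_3 = 7, pos_z_3 = 1.5, height_3 = 2.5, pos_x_4 = 5.5, pos_y_4 = 5, height_4 = 3.5, pos_x_5 = 4.5, pos_y_5 = 6.5, radius_5 = 1, height_5 = 3, pos_x_6 = 9, pos_y_6 = 2, pos_z_6 = 3, height_6 = 4, pos_x_7 = 8, pos_y_7 = 3, pos_z_7 = 5, radius_7 = 1.5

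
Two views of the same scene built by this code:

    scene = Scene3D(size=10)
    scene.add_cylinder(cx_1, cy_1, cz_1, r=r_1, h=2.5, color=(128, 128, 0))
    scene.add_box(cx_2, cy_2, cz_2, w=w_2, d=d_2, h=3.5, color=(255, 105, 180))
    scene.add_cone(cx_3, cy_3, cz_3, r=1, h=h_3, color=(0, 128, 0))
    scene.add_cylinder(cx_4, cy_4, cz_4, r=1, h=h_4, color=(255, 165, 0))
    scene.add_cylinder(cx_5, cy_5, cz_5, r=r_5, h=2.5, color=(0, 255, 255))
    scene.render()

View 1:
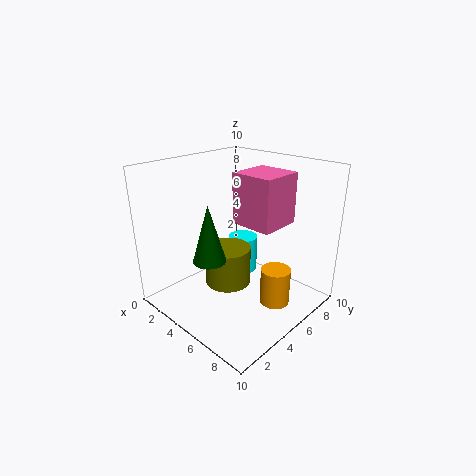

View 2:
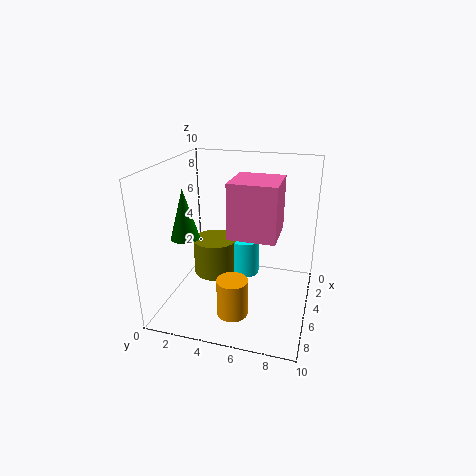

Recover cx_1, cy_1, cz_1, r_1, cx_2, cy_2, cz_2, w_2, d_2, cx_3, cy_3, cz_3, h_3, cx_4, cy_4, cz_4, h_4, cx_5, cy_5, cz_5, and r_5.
cx_1 = 5.5; cy_1 = 3.5; cz_1 = 2.5; r_1 = 1.5; cx_2 = 4.5; cy_2 = 5; cz_2 = 6; w_2 = 3; d_2 = 3; cx_3 = 6; cy_3 = 1.5; cz_3 = 5; h_3 = 3.5; cx_4 = 8; cy_4 = 5.5; cz_4 = 1; h_4 = 2.5; cx_5 = 5; cy_5 = 5.5; cz_5 = 2.5; r_5 = 1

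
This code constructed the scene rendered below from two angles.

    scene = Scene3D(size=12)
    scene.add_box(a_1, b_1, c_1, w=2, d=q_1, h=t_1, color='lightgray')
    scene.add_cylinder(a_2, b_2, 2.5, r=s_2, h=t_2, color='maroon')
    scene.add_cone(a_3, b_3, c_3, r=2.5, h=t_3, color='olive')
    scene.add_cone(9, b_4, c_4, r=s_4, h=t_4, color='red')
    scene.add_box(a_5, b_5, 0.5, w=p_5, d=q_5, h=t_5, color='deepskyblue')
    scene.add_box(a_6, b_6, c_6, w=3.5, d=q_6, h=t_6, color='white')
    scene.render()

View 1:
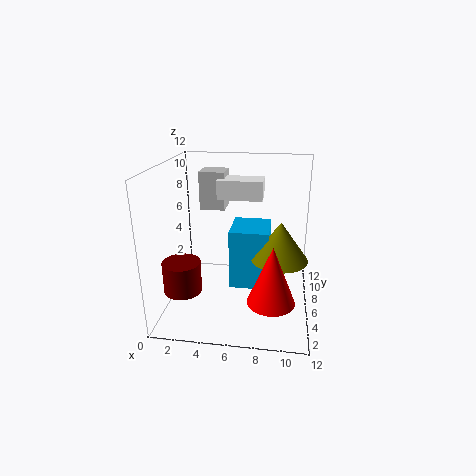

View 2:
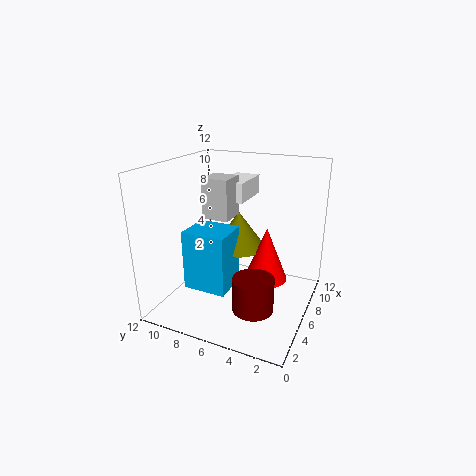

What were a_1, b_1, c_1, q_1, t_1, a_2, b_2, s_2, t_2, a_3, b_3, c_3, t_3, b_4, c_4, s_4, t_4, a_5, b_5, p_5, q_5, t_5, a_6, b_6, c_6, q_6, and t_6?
a_1 = 3
b_1 = 5.5
c_1 = 8.5
q_1 = 2
t_1 = 3
a_2 = 2
b_2 = 3
s_2 = 1.5
t_2 = 2.5
a_3 = 9.5
b_3 = 7.5
c_3 = 3.5
t_3 = 3.5
b_4 = 4.5
c_4 = 1
s_4 = 2
t_4 = 5
a_5 = 5
b_5 = 7
p_5 = 3.5
q_5 = 4
t_5 = 5.5
a_6 = 4.5
b_6 = 5
c_6 = 9.5
q_6 = 2
t_6 = 1.5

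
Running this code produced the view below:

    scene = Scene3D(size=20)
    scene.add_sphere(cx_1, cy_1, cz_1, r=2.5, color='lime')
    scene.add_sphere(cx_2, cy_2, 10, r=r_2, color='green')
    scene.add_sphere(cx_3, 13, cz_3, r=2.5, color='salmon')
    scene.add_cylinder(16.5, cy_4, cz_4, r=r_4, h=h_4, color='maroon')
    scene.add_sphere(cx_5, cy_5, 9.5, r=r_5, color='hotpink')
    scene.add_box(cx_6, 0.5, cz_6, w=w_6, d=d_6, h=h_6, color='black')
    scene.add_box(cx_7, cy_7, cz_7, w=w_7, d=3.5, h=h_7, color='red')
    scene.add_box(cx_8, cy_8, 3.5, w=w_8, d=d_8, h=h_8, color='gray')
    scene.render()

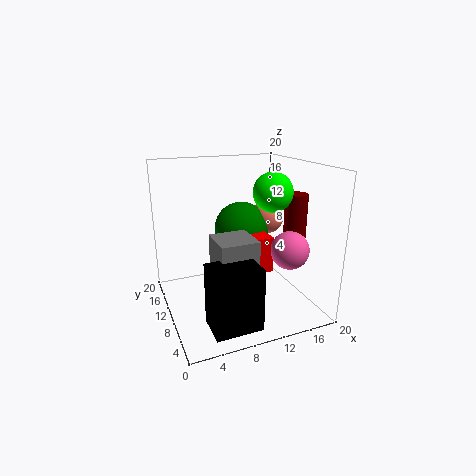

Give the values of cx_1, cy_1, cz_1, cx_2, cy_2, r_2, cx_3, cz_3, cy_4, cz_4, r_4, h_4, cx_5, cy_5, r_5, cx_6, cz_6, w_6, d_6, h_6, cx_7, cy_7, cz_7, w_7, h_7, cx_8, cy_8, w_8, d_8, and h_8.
cx_1 = 13
cy_1 = 6
cz_1 = 17
cx_2 = 12
cy_2 = 13.5
r_2 = 4
cx_3 = 16
cz_3 = 11.5
cy_4 = 6
cz_4 = 8
r_4 = 1.5
h_4 = 8.5
cx_5 = 15
cy_5 = 4.5
r_5 = 2.5
cx_6 = 3.5
cz_6 = 1.5
w_6 = 6
d_6 = 4.5
h_6 = 8
cx_7 = 10.5
cy_7 = 7
cz_7 = 5.5
w_7 = 3.5
h_7 = 5
cx_8 = 5.5
cy_8 = 4
w_8 = 5
d_8 = 5
h_8 = 8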